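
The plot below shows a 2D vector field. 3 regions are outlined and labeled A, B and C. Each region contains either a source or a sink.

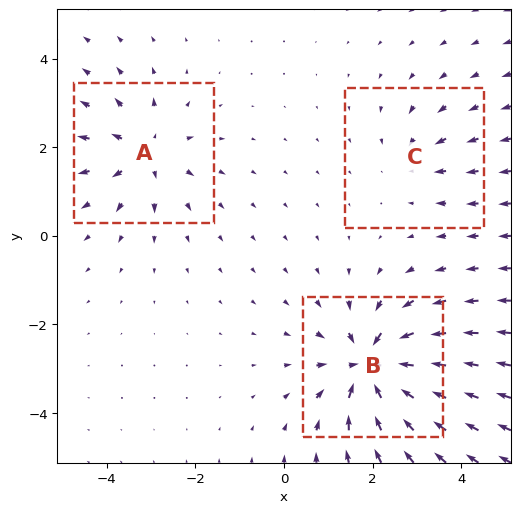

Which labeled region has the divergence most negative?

Divergence at each region's feature centre — A: about +3, B: about -5, C: about -2. Region B is most negative.

B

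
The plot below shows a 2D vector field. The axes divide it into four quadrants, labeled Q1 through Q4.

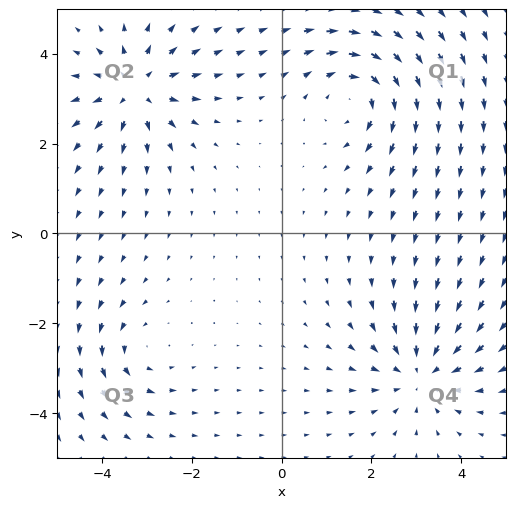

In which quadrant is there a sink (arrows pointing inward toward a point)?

The sink sits at approximately (3.1, -3.1), which lies in quadrant Q4. The divergence there is about -4, negative as expected for a sink.

Q4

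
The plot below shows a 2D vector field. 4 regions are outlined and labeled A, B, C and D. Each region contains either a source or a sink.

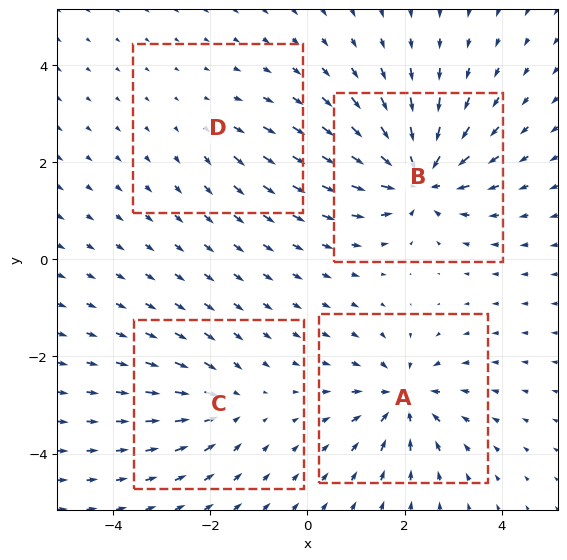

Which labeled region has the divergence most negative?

Divergence at each region's feature centre — A: about -7, B: about -9, C: about -4, D: about +3. Region B is most negative.

B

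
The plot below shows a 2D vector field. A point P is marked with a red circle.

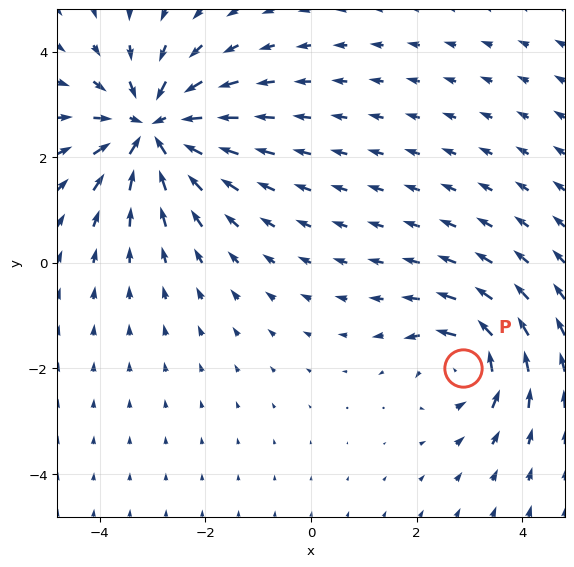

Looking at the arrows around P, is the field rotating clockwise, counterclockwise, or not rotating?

Near P at (2.9, -2.0) the arrows circulate counterclockwise. The curl (z-component) there is about +4; positive curl means counterclockwise rotation.

counterclockwise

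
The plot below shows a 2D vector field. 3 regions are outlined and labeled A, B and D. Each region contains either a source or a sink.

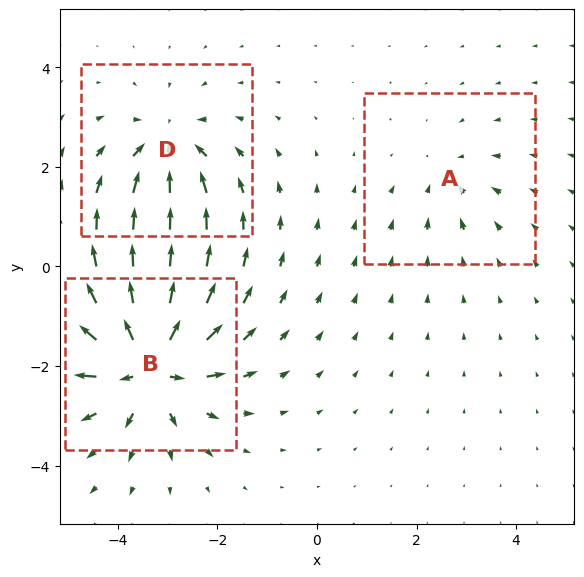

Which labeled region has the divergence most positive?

B

Divergence at each region's feature centre — A: about -2, B: about +6, D: about -4. Region B is most positive.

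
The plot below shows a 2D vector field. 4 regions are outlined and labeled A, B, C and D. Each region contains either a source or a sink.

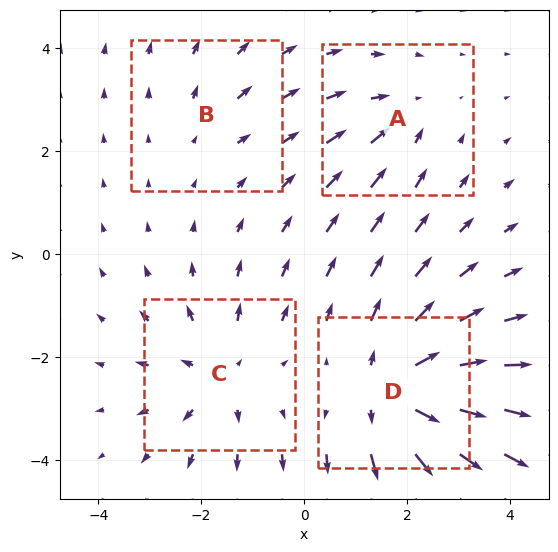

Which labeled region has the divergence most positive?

Divergence at each region's feature centre — A: about -3, B: about +2, C: about +4, D: about +7. Region D is most positive.

D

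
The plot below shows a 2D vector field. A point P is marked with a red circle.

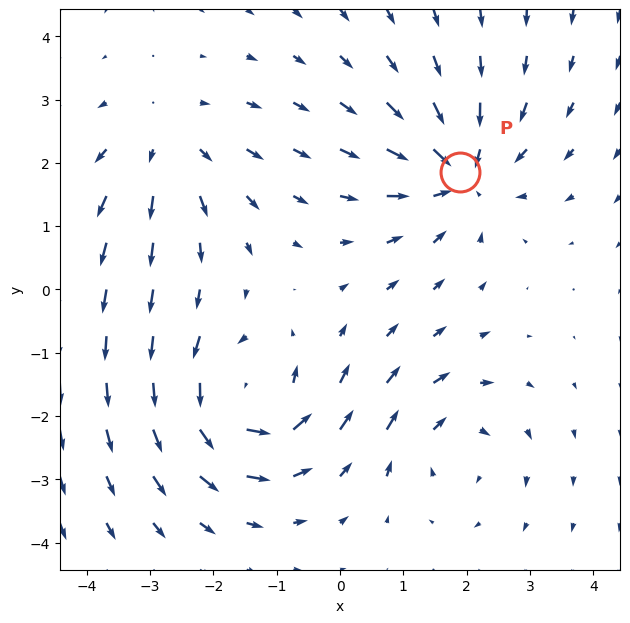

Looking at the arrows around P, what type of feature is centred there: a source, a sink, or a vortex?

sink

At P (1.9, 1.9) the arrows converge inward. Divergence about -5, curl ≈0 — negative divergence with near-zero curl is a sink.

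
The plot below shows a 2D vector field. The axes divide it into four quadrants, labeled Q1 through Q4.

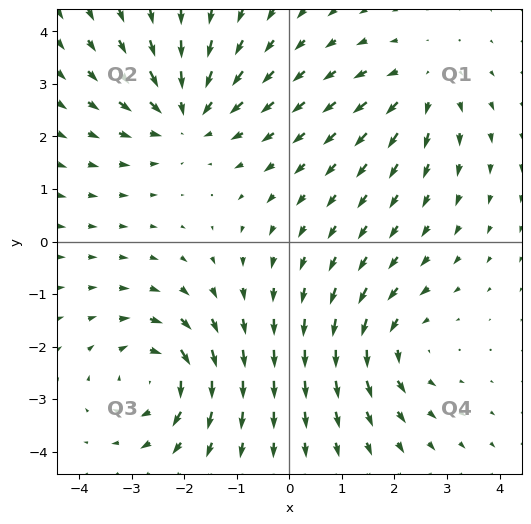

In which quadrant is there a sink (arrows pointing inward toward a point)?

The sink sits at approximately (-2.0, 2.4), which lies in quadrant Q2. The divergence there is about -5, negative as expected for a sink.

Q2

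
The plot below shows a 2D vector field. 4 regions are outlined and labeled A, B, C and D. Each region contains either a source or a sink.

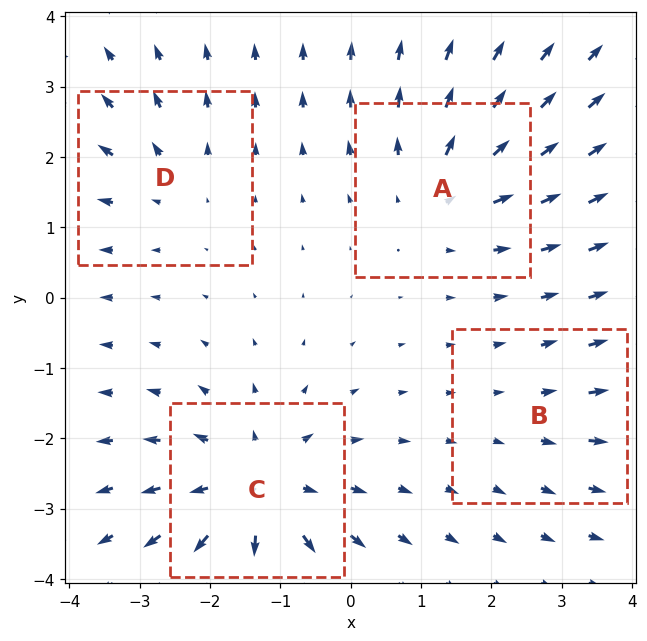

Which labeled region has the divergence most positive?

C

Divergence at each region's feature centre — A: about +4, B: about +2, C: about +6, D: about +3. Region C is most positive.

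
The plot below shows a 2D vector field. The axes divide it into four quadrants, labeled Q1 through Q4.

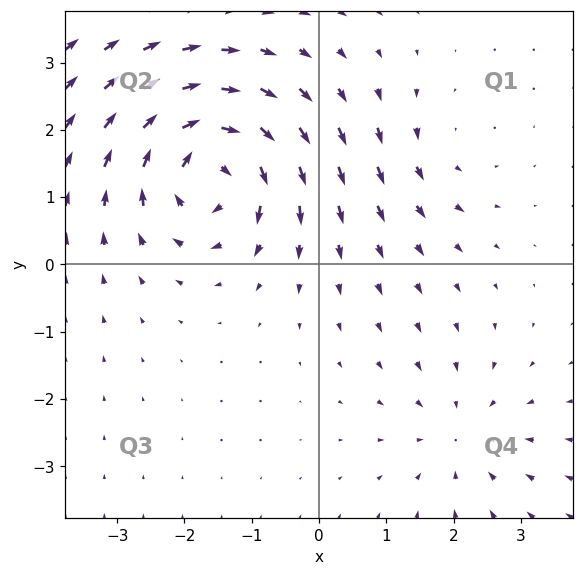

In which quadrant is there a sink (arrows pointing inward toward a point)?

The sink sits at approximately (2.1, -2.5), which lies in quadrant Q4. The divergence there is about -3, negative as expected for a sink.

Q4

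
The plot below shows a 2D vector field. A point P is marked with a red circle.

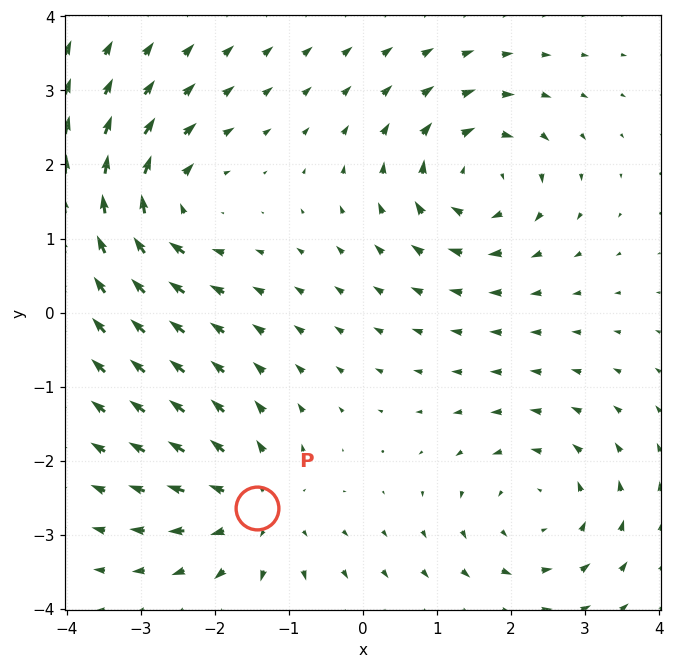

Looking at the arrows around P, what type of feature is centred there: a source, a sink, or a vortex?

source

At P (-1.4, -2.6) the arrows spread outward. Divergence about +4, curl ≈0 — positive divergence with near-zero curl is a source.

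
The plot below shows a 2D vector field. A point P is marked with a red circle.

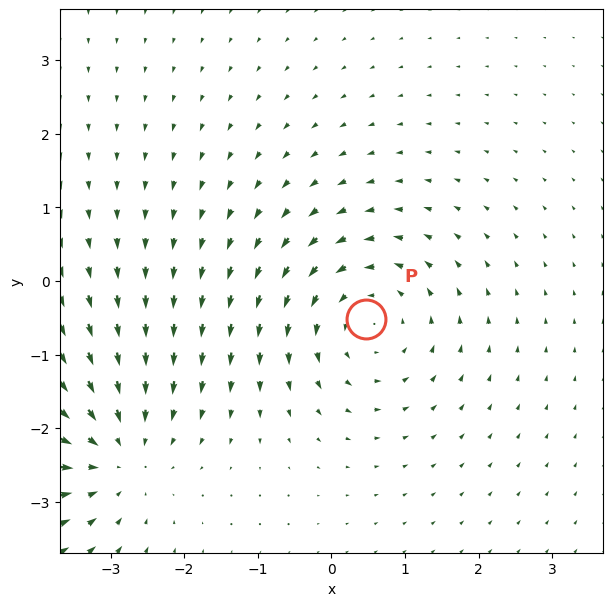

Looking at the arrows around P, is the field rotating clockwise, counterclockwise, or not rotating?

counterclockwise

Near P at (0.5, -0.5) the arrows circulate counterclockwise. The curl (z-component) there is about +4; positive curl means counterclockwise rotation.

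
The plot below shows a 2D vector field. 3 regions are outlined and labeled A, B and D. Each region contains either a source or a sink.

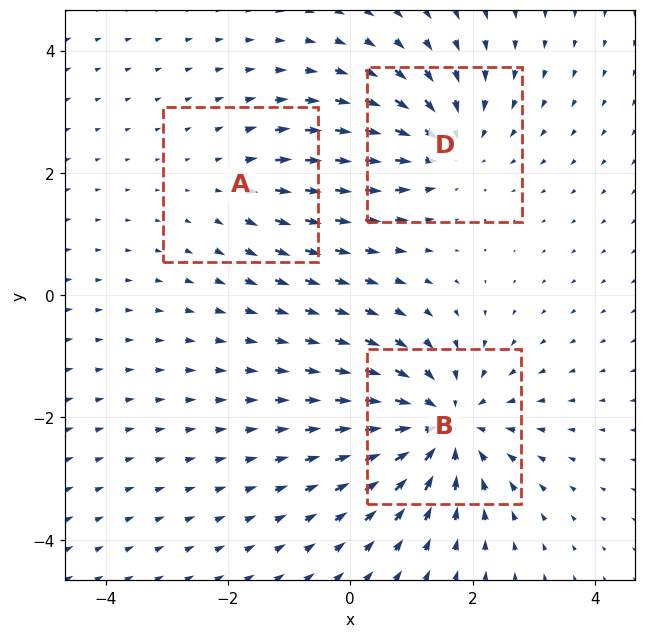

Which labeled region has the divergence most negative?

B

Divergence at each region's feature centre — A: about +2, B: about -4, D: about -3. Region B is most negative.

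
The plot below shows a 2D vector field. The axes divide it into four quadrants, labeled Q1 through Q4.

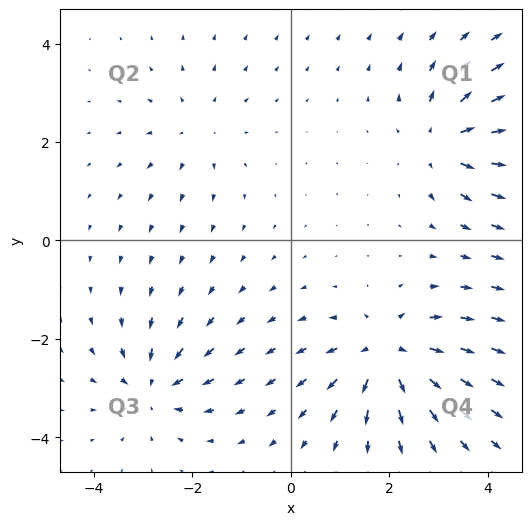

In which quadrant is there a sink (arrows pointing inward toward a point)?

The sink sits at approximately (-2.8, -3.0), which lies in quadrant Q3. The divergence there is about -5, negative as expected for a sink.

Q3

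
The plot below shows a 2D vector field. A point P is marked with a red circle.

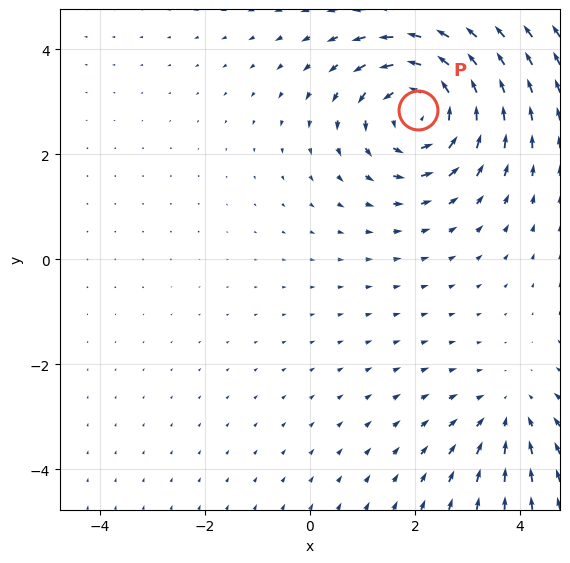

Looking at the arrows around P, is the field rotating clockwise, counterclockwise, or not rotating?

counterclockwise

Near P at (2.1, 2.8) the arrows circulate counterclockwise. The curl (z-component) there is about +5; positive curl means counterclockwise rotation.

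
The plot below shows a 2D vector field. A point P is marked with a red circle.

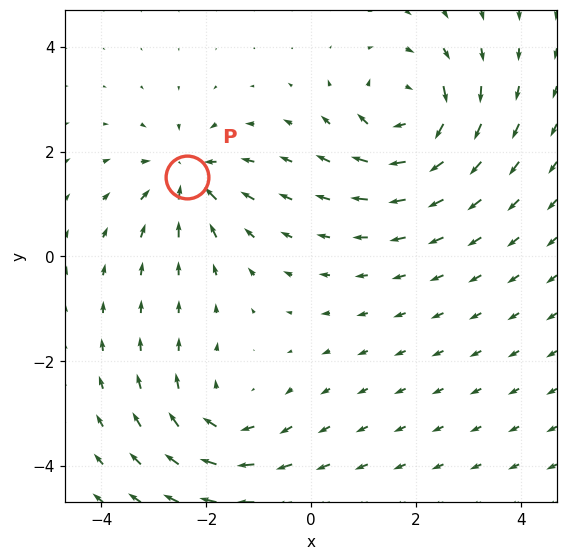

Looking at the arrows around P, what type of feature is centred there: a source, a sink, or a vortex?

At P (-2.4, 1.5) the arrows converge inward. Divergence about -5, curl ≈0 — negative divergence with near-zero curl is a sink.

sink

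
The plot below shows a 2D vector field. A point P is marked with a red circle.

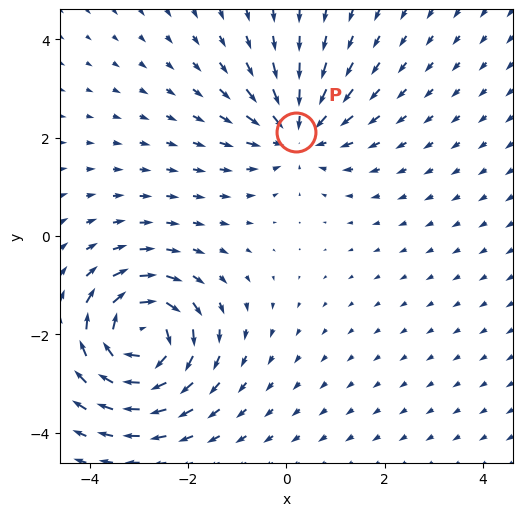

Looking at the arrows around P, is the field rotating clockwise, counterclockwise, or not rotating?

Near P at (0.2, 2.1) the arrows show no circulation. The curl there is ≈0.

not rotating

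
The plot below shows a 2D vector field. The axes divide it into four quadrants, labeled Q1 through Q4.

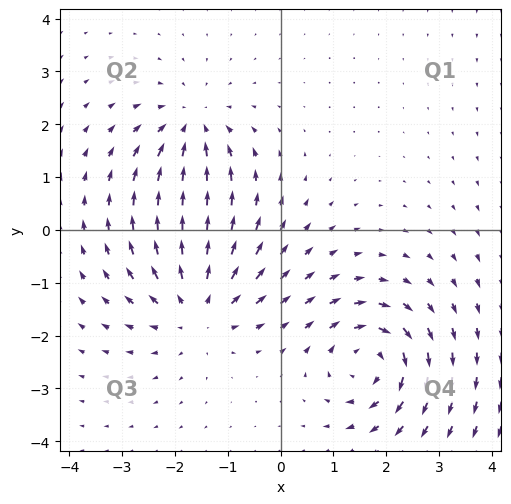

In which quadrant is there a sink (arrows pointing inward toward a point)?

The sink sits at approximately (-1.7, 1.9), which lies in quadrant Q2. The divergence there is about -3, negative as expected for a sink.

Q2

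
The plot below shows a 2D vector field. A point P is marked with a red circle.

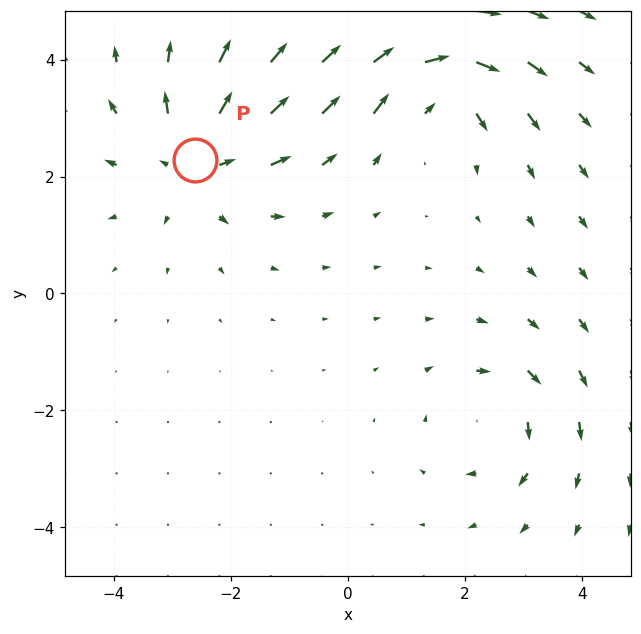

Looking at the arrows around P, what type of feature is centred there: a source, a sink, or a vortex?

source

At P (-2.6, 2.3) the arrows spread outward. Divergence about +4, curl ≈0 — positive divergence with near-zero curl is a source.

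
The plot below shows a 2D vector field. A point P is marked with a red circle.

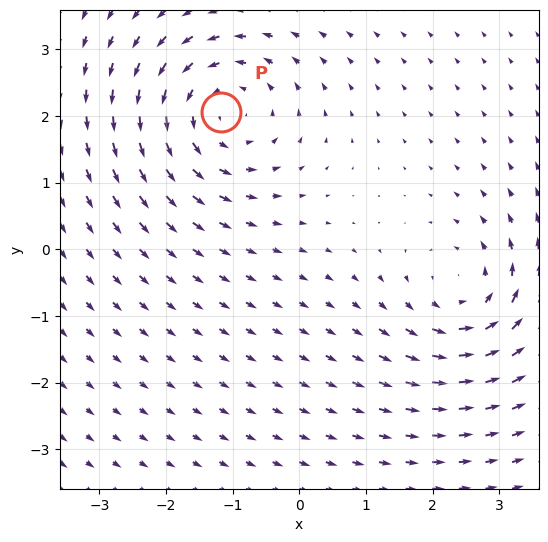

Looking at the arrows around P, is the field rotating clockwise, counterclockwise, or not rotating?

Near P at (-1.2, 2.1) the arrows circulate counterclockwise. The curl (z-component) there is about +4; positive curl means counterclockwise rotation.

counterclockwise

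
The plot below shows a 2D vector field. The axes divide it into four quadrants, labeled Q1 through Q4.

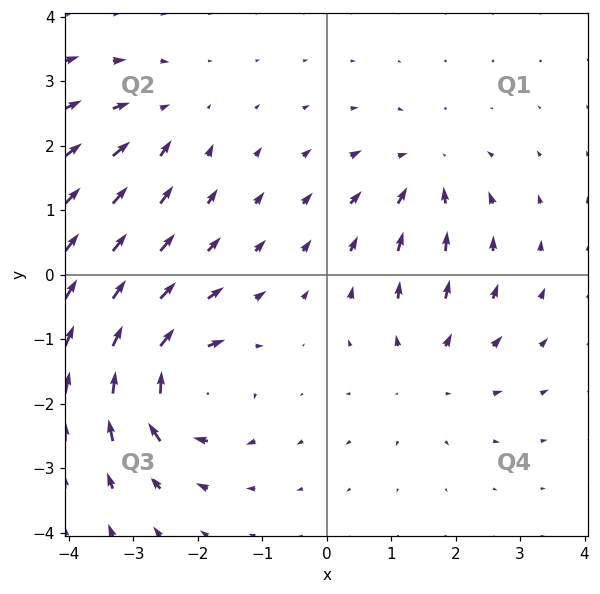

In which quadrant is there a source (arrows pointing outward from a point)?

Q4

The source sits at approximately (1.6, -1.5), which lies in quadrant Q4. The divergence there is about +3, positive as expected for a source.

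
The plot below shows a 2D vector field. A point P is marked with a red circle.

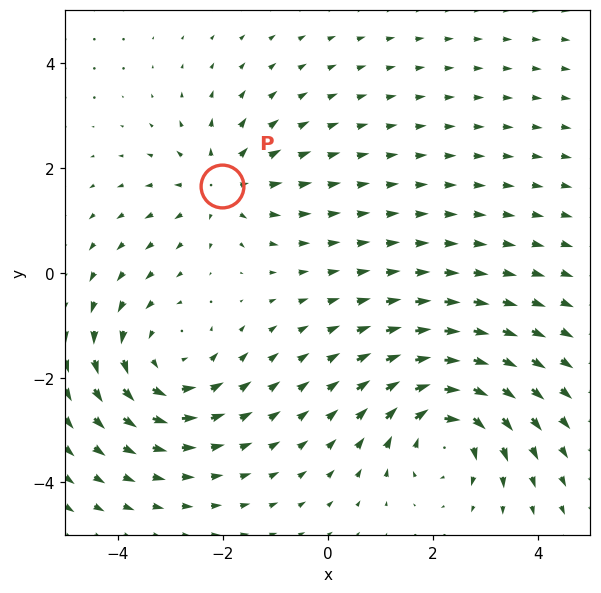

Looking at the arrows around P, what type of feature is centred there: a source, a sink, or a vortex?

At P (-2.0, 1.6) the arrows spread outward. Divergence about +3, curl ≈0 — positive divergence with near-zero curl is a source.

source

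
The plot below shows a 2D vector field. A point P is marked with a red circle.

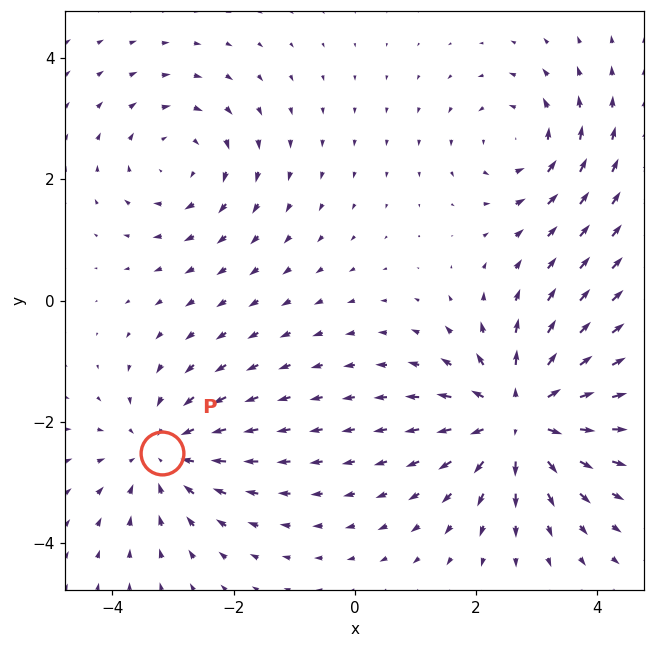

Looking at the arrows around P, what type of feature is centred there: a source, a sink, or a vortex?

sink

At P (-3.2, -2.5) the arrows converge inward. Divergence about -3, curl ≈0 — negative divergence with near-zero curl is a sink.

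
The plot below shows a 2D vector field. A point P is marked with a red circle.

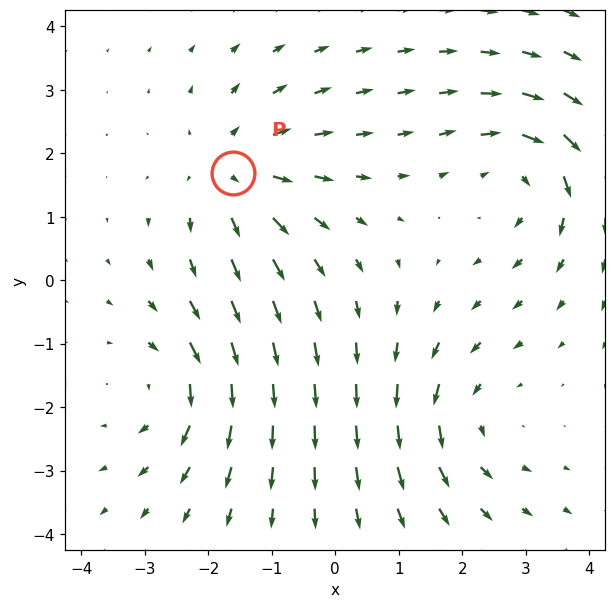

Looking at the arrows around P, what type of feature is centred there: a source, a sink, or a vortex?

source

At P (-1.6, 1.7) the arrows spread outward. Divergence about +5, curl ≈0 — positive divergence with near-zero curl is a source.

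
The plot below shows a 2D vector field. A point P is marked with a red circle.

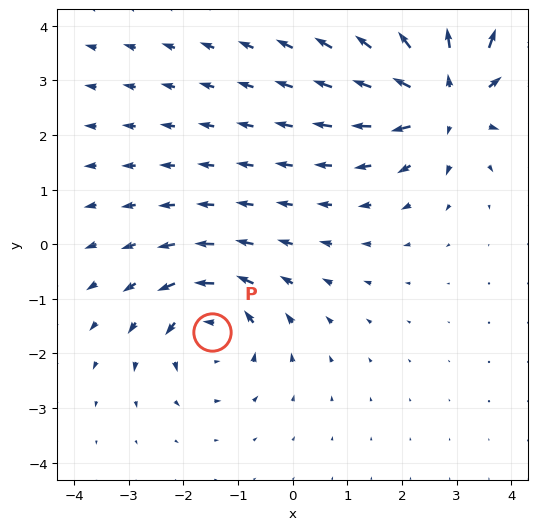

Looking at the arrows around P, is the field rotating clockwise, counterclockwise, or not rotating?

counterclockwise

Near P at (-1.5, -1.6) the arrows circulate counterclockwise. The curl (z-component) there is about +4; positive curl means counterclockwise rotation.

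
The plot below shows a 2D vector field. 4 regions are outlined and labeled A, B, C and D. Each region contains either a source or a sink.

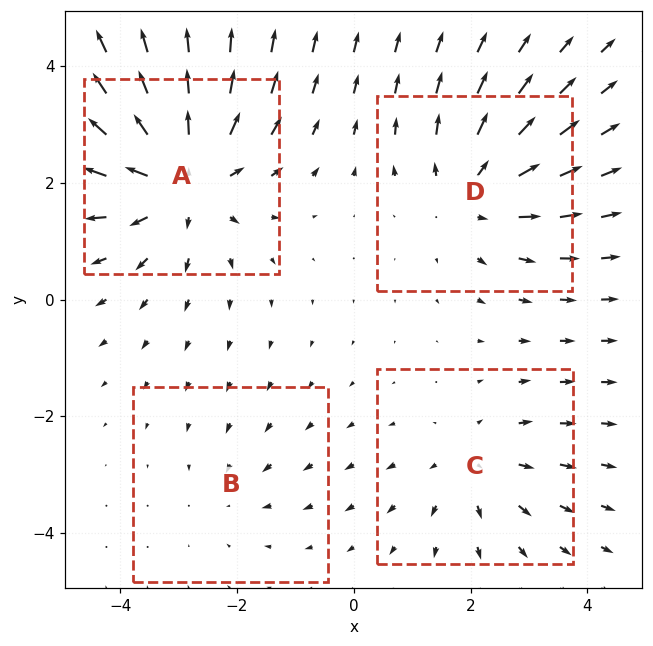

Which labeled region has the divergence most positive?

Divergence at each region's feature centre — A: about +6, B: about -2, C: about +3, D: about +4. Region A is most positive.

A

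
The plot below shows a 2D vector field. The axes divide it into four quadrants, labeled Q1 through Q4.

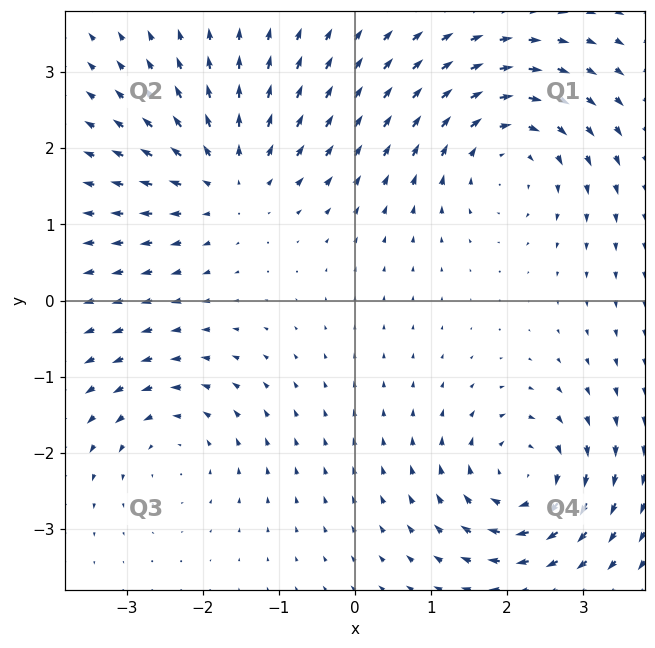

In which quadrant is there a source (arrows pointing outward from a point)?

Q2

The source sits at approximately (-1.7, 1.6), which lies in quadrant Q2. The divergence there is about +4, positive as expected for a source.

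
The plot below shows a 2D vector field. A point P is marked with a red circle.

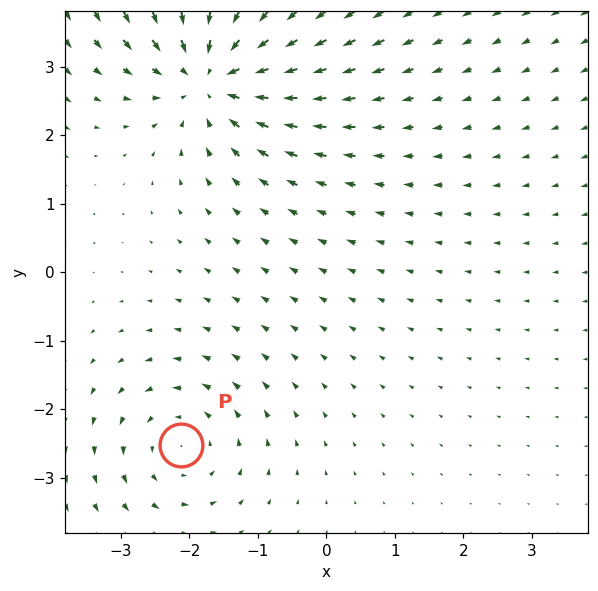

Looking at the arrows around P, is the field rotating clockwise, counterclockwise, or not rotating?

Near P at (-2.1, -2.5) the arrows circulate counterclockwise. The curl (z-component) there is about +3; positive curl means counterclockwise rotation.

counterclockwise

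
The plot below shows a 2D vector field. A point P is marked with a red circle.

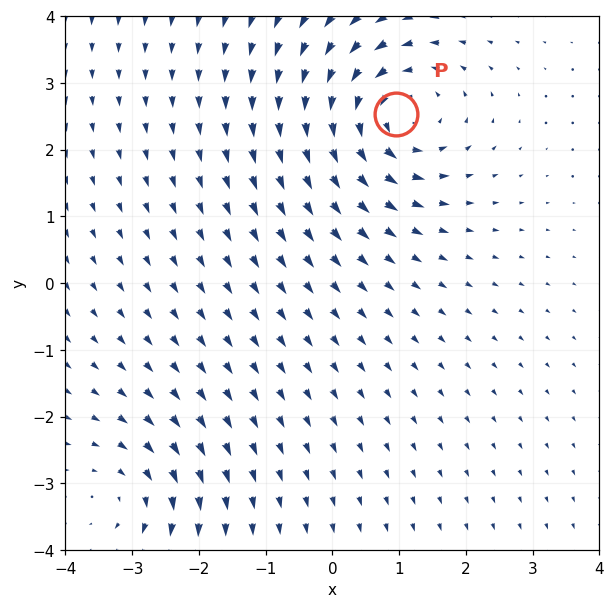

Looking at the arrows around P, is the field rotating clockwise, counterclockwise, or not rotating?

Near P at (1.0, 2.5) the arrows circulate counterclockwise. The curl (z-component) there is about +4; positive curl means counterclockwise rotation.

counterclockwise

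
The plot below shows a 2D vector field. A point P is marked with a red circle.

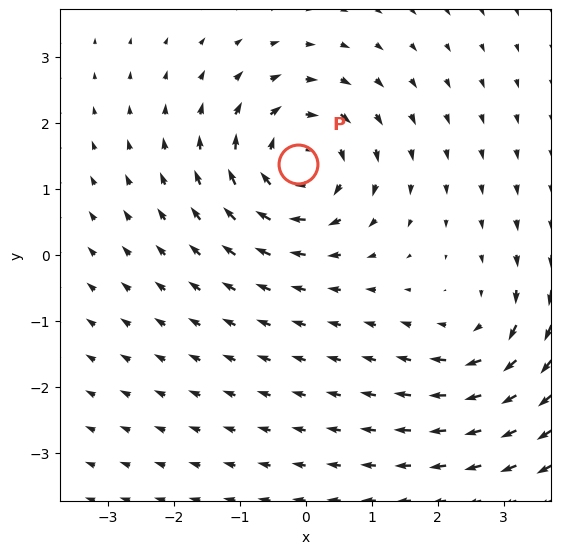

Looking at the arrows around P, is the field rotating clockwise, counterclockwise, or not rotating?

clockwise

Near P at (-0.1, 1.4) the arrows circulate clockwise. The curl (z-component) there is about -5; negative curl means clockwise rotation.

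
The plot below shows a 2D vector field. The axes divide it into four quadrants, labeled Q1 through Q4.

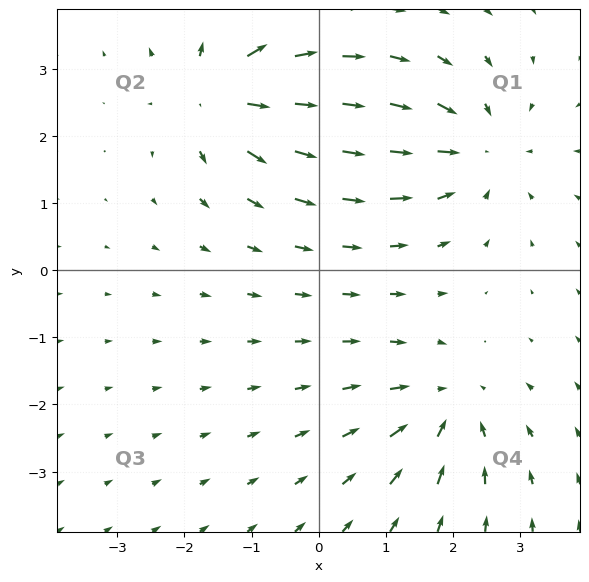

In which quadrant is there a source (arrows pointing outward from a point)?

Q2

The source sits at approximately (-1.5, 2.6), which lies in quadrant Q2. The divergence there is about +7, positive as expected for a source.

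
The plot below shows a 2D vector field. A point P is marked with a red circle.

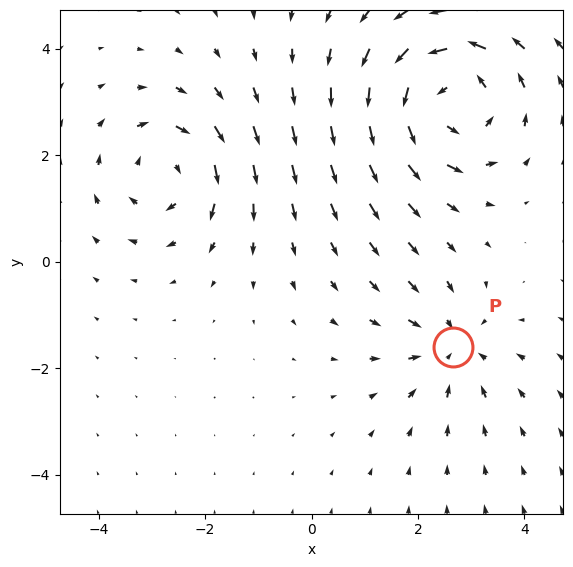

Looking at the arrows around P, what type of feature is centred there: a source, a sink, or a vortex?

sink

At P (2.7, -1.6) the arrows converge inward. Divergence about -3, curl ≈0 — negative divergence with near-zero curl is a sink.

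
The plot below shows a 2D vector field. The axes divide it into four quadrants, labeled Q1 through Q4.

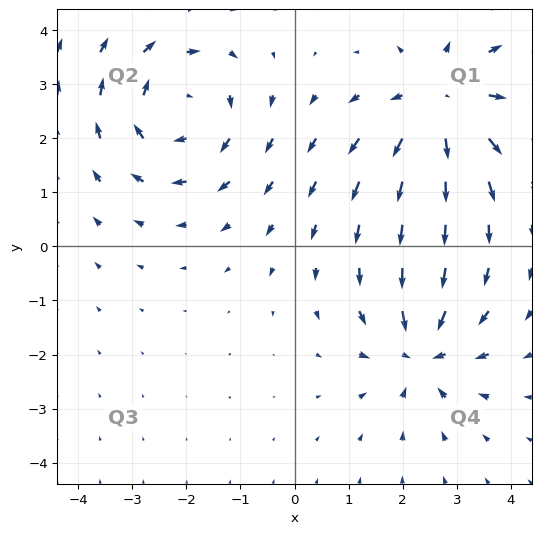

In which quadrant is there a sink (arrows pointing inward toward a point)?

Q4

The sink sits at approximately (2.4, -2.0), which lies in quadrant Q4. The divergence there is about -5, negative as expected for a sink.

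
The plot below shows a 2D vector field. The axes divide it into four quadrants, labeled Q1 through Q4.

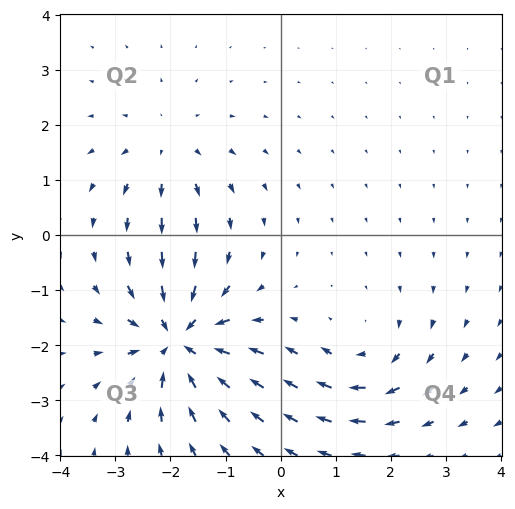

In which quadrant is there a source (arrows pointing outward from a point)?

The source sits at approximately (-2.1, 1.6), which lies in quadrant Q2. The divergence there is about +2, positive as expected for a source.

Q2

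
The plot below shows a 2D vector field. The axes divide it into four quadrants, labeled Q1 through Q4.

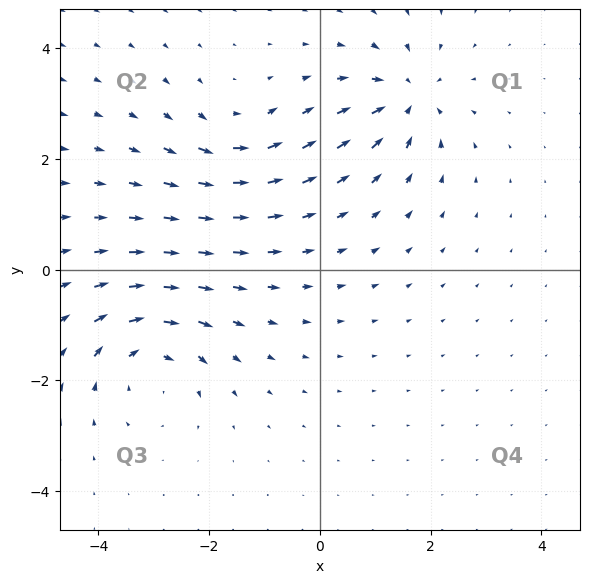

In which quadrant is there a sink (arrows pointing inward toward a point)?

The sink sits at approximately (1.6, 3.1), which lies in quadrant Q1. The divergence there is about -5, negative as expected for a sink.

Q1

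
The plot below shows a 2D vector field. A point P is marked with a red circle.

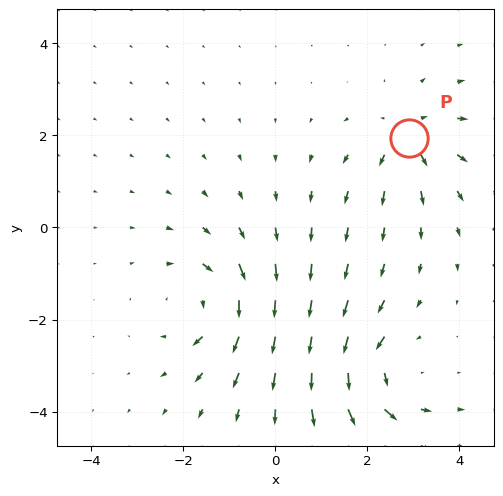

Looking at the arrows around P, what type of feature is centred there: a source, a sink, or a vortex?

At P (2.9, 2.0) the arrows spread outward. Divergence about +5, curl ≈0 — positive divergence with near-zero curl is a source.

source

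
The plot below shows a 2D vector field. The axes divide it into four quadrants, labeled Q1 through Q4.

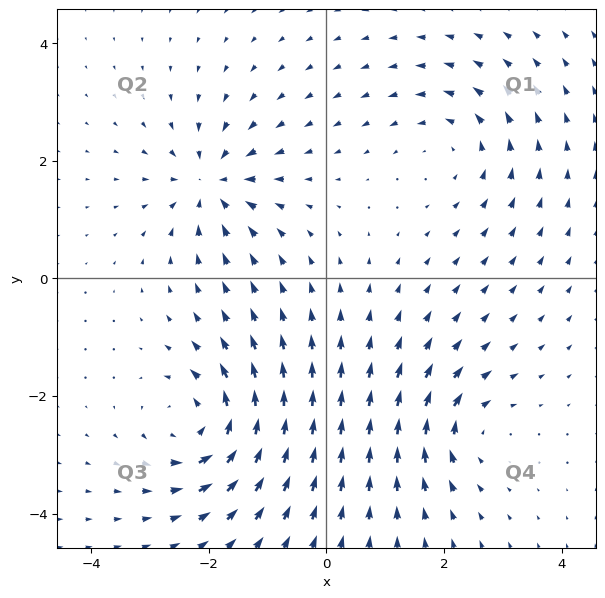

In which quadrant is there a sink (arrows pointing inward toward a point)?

Q2

The sink sits at approximately (-2.0, 1.6), which lies in quadrant Q2. The divergence there is about -5, negative as expected for a sink.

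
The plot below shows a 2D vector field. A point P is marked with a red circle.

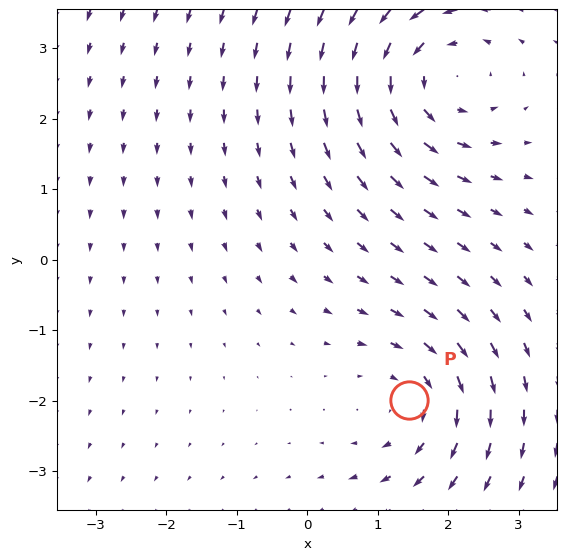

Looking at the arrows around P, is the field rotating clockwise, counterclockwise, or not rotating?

clockwise

Near P at (1.4, -2.0) the arrows circulate clockwise. The curl (z-component) there is about -3; negative curl means clockwise rotation.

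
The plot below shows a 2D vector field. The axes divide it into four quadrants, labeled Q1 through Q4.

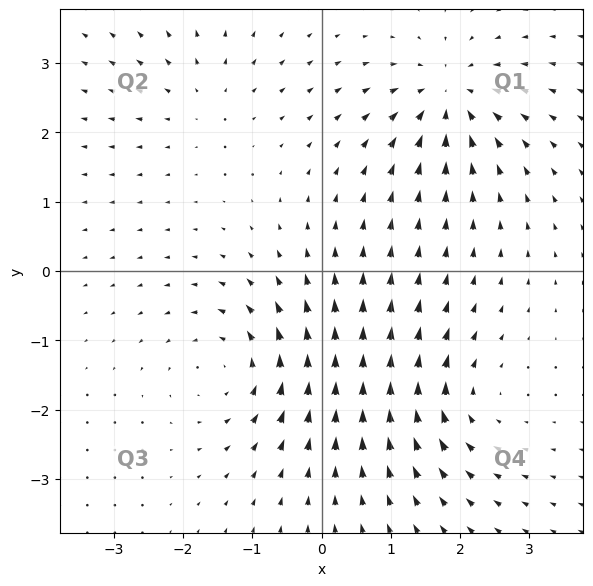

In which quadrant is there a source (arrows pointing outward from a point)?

Q2

The source sits at approximately (-1.7, 2.5), which lies in quadrant Q2. The divergence there is about +3, positive as expected for a source.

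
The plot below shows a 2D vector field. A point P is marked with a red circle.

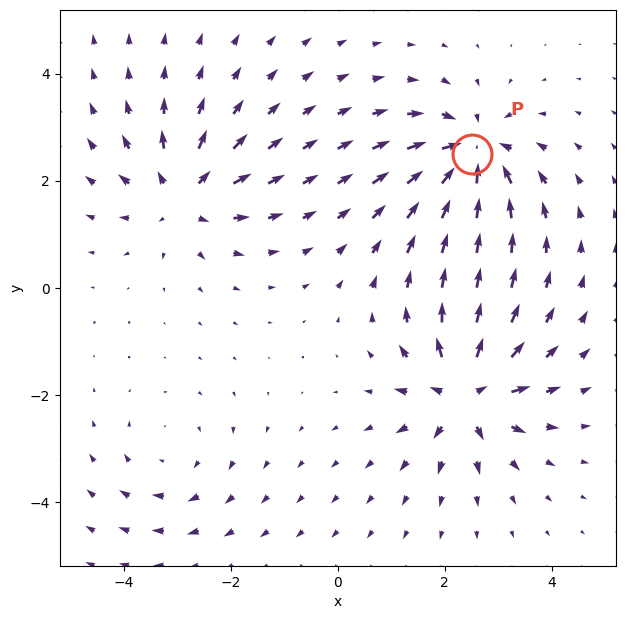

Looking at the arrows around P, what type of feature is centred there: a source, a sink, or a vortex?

At P (2.5, 2.5) the arrows converge inward. Divergence about -6, curl ≈0 — negative divergence with near-zero curl is a sink.

sink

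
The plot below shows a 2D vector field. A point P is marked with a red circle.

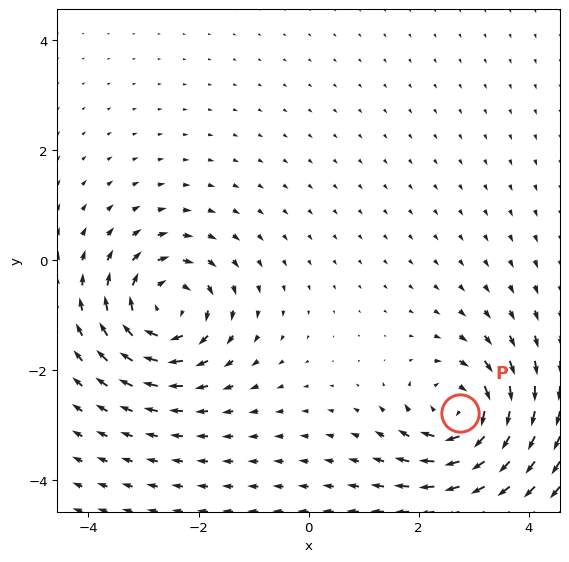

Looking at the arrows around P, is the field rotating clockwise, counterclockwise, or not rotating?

Near P at (2.8, -2.8) the arrows circulate clockwise. The curl (z-component) there is about -5; negative curl means clockwise rotation.

clockwise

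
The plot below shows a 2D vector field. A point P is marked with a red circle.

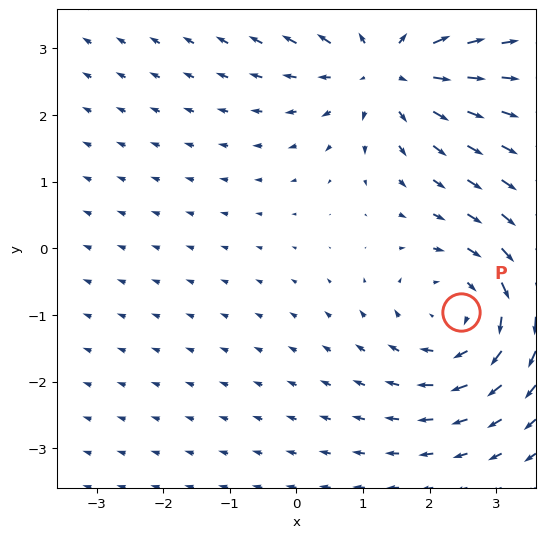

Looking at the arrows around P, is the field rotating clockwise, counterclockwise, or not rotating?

clockwise

Near P at (2.5, -1.0) the arrows circulate clockwise. The curl (z-component) there is about -3; negative curl means clockwise rotation.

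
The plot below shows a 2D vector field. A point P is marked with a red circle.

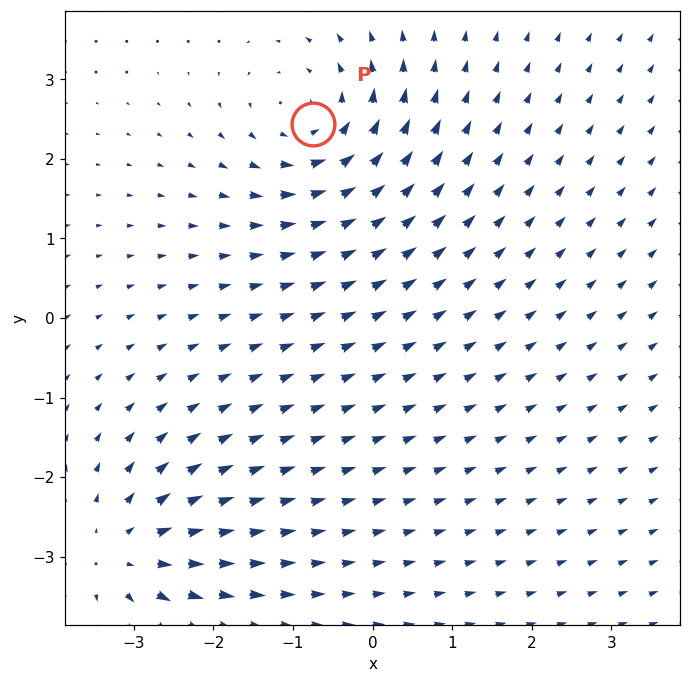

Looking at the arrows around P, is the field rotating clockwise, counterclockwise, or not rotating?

counterclockwise

Near P at (-0.8, 2.4) the arrows circulate counterclockwise. The curl (z-component) there is about +5; positive curl means counterclockwise rotation.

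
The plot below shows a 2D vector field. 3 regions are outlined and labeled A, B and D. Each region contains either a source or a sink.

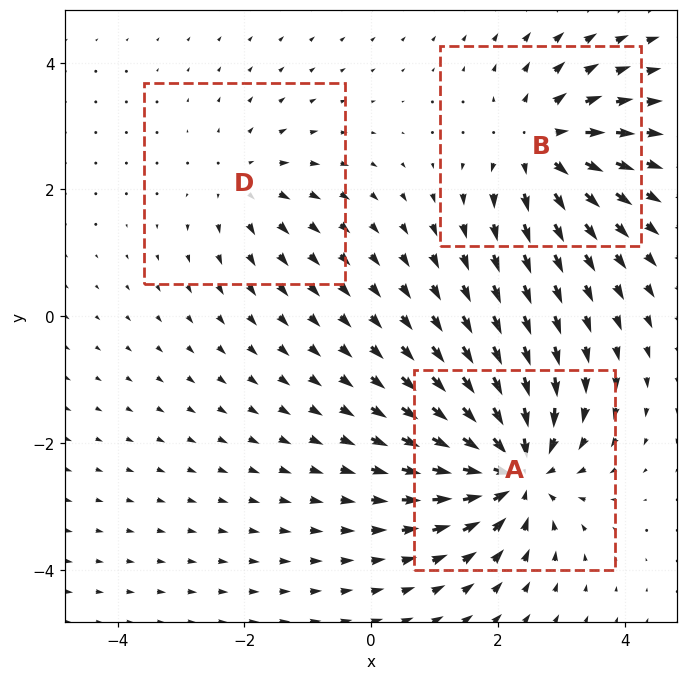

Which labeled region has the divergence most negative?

Divergence at each region's feature centre — A: about -5, B: about +4, D: about +2. Region A is most negative.

A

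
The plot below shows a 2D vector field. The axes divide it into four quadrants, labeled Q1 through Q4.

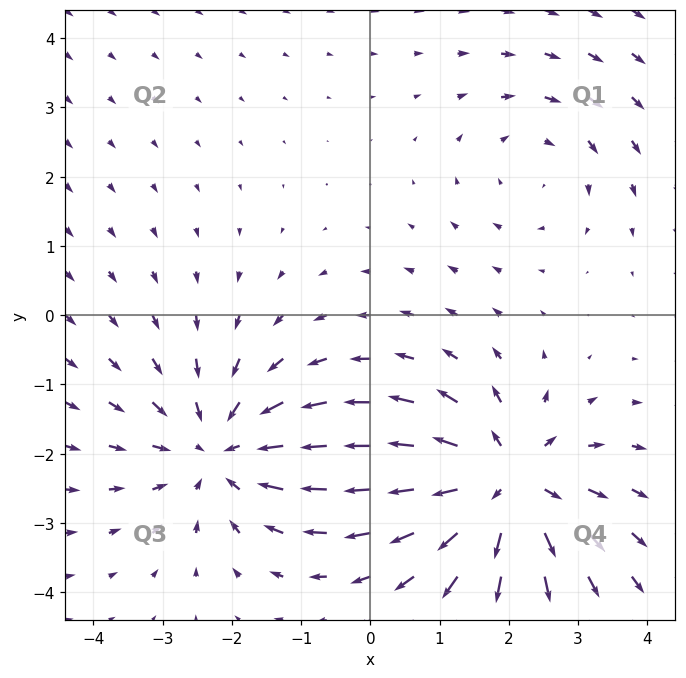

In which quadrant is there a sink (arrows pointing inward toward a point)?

The sink sits at approximately (-2.2, -2.0), which lies in quadrant Q3. The divergence there is about -4, negative as expected for a sink.

Q3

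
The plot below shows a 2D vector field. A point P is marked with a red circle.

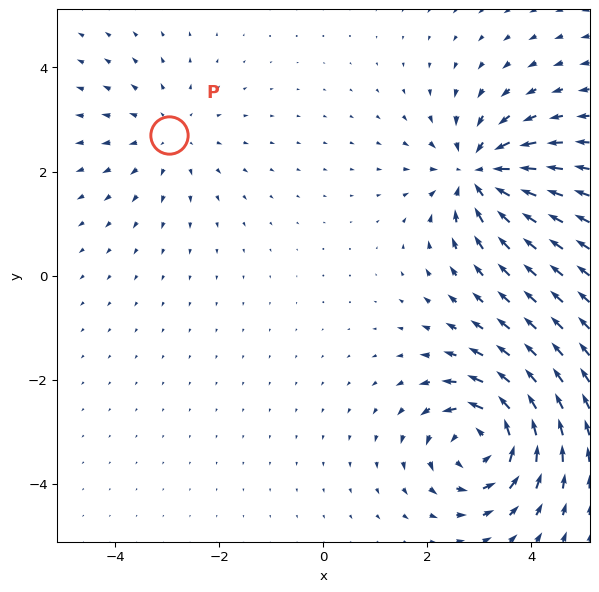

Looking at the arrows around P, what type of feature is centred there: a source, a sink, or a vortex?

source

At P (-3.0, 2.7) the arrows spread outward. Divergence about +2, curl ≈0 — positive divergence with near-zero curl is a source.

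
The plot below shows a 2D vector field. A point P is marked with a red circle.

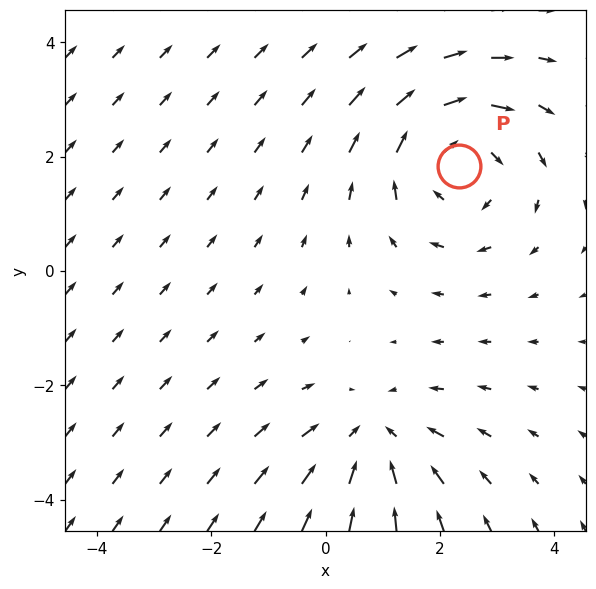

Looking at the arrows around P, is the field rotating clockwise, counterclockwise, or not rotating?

Near P at (2.3, 1.8) the arrows circulate clockwise. The curl (z-component) there is about -3; negative curl means clockwise rotation.

clockwise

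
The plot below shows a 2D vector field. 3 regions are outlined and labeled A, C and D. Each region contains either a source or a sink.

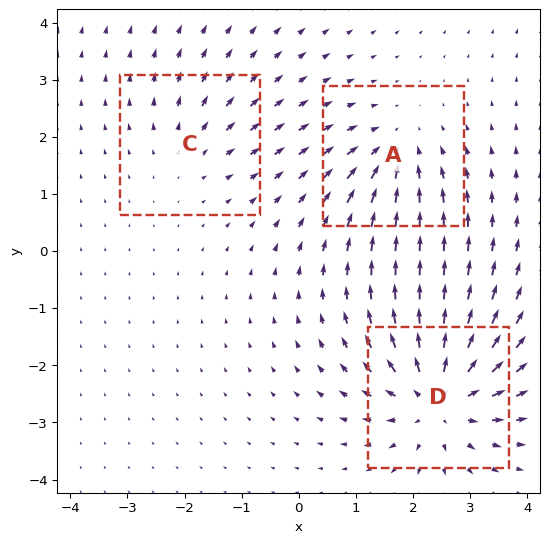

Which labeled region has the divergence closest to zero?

Divergence at each region's feature centre — A: about -3, C: about +2, D: about +6. Region C is closest to zero.

C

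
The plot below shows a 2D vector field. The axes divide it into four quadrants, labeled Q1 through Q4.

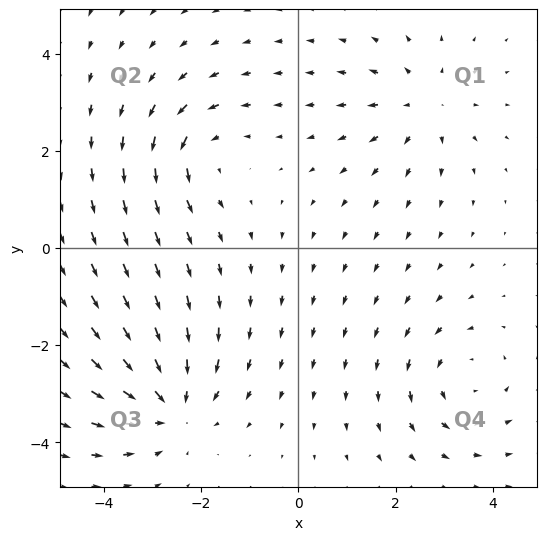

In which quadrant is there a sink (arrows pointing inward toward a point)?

The sink sits at approximately (-2.6, -3.2), which lies in quadrant Q3. The divergence there is about -3, negative as expected for a sink.

Q3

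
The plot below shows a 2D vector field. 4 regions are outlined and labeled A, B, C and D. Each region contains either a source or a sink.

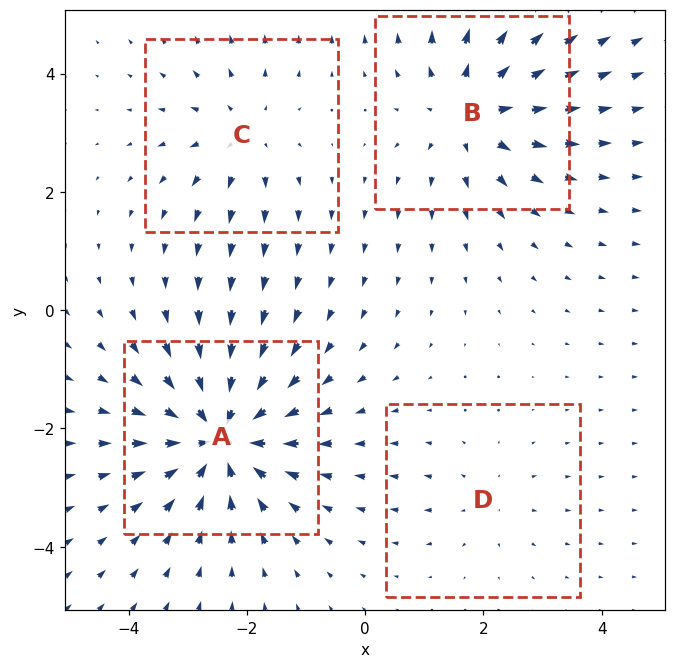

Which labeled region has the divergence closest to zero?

Divergence at each region's feature centre — A: about -7, B: about +5, C: about +3, D: about +2. Region D is closest to zero.

D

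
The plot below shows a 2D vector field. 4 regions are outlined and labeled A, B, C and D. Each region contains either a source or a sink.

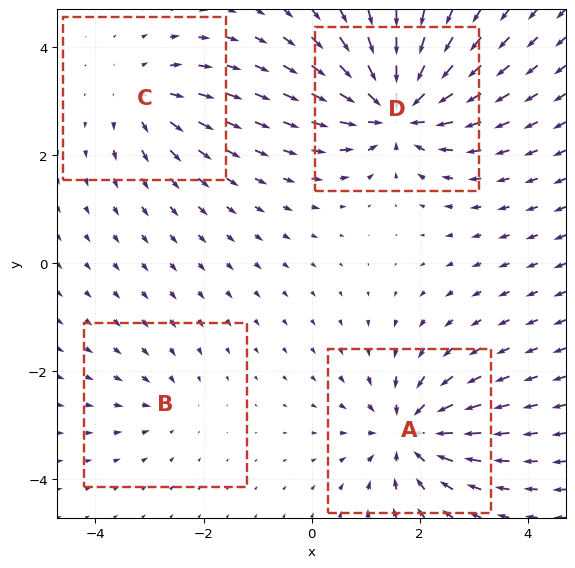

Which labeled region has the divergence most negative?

Divergence at each region's feature centre — A: about -6, B: about -2, C: about +4, D: about -8. Region D is most negative.

D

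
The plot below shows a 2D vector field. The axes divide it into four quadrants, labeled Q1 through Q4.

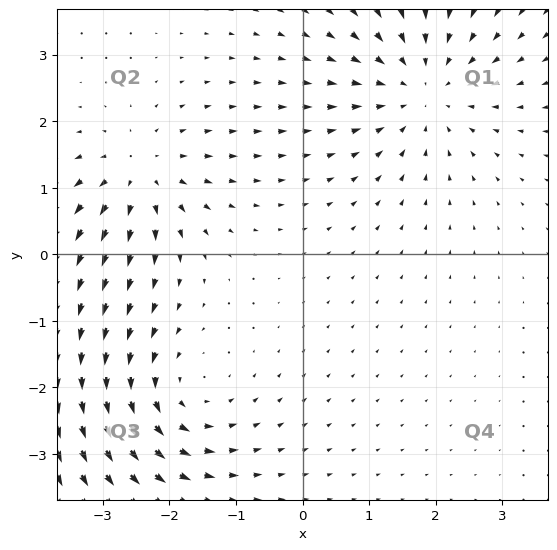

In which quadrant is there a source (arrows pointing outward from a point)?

The source sits at approximately (-2.4, 1.2), which lies in quadrant Q2. The divergence there is about +4, positive as expected for a source.

Q2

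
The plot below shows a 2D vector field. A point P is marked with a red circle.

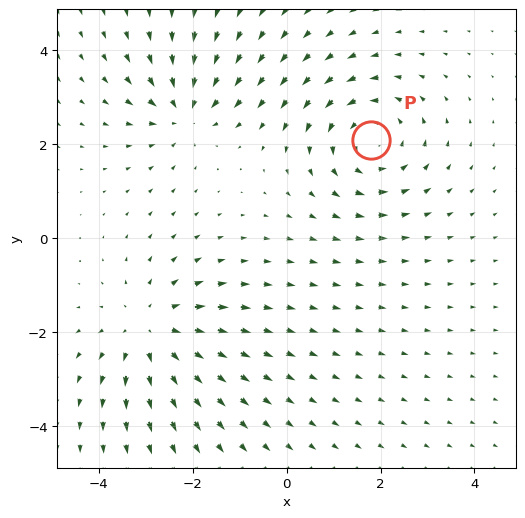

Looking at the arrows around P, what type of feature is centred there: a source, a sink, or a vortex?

vortex

At P (1.8, 2.1) the arrows circulate counterclockwise. Divergence ≈0, curl about +4 — near-zero divergence with nonzero curl is a vortex.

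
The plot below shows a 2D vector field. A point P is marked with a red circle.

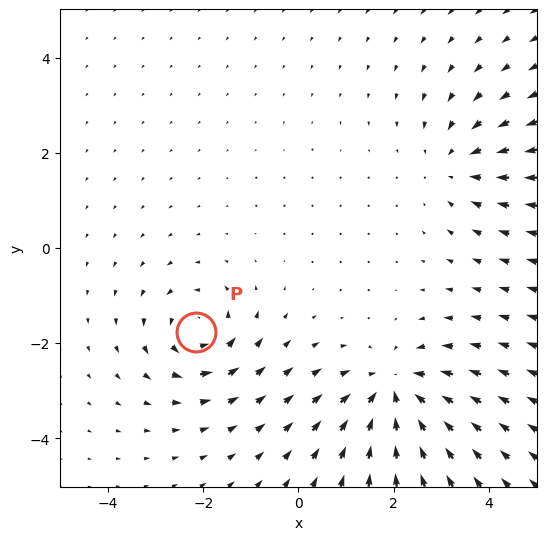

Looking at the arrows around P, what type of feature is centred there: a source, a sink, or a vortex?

At P (-2.2, -1.8) the arrows circulate counterclockwise. Divergence ≈0, curl about +4 — near-zero divergence with nonzero curl is a vortex.

vortex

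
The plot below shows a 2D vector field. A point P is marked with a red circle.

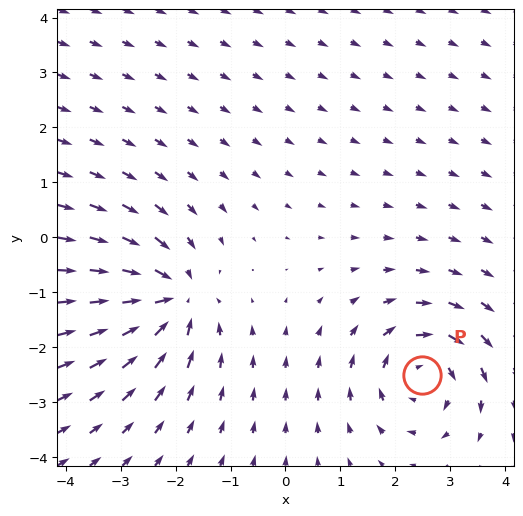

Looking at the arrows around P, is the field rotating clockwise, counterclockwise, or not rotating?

clockwise

Near P at (2.5, -2.5) the arrows circulate clockwise. The curl (z-component) there is about -4; negative curl means clockwise rotation.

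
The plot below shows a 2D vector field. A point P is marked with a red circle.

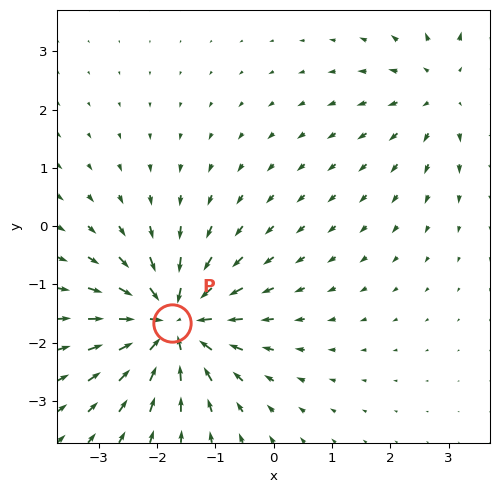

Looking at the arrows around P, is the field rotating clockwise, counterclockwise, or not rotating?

Near P at (-1.7, -1.7) the arrows show no circulation. The curl there is ≈0.

not rotating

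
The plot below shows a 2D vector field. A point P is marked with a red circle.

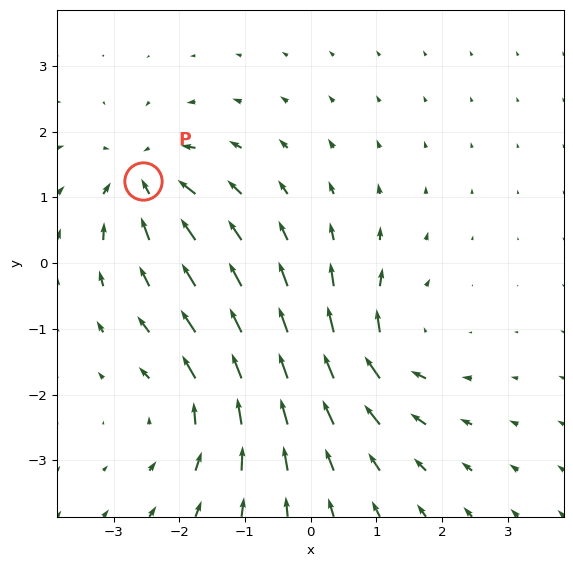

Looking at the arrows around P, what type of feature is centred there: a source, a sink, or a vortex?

sink

At P (-2.5, 1.3) the arrows converge inward. Divergence about -5, curl ≈0 — negative divergence with near-zero curl is a sink.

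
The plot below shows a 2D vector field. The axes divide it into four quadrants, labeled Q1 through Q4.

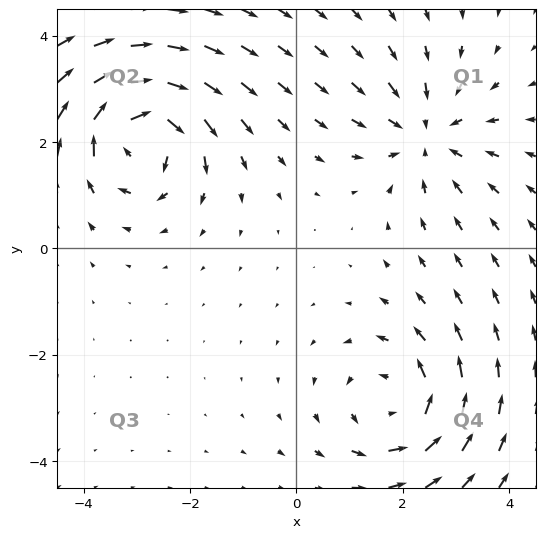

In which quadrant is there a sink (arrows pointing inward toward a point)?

The sink sits at approximately (2.5, 2.1), which lies in quadrant Q1. The divergence there is about -3, negative as expected for a sink.

Q1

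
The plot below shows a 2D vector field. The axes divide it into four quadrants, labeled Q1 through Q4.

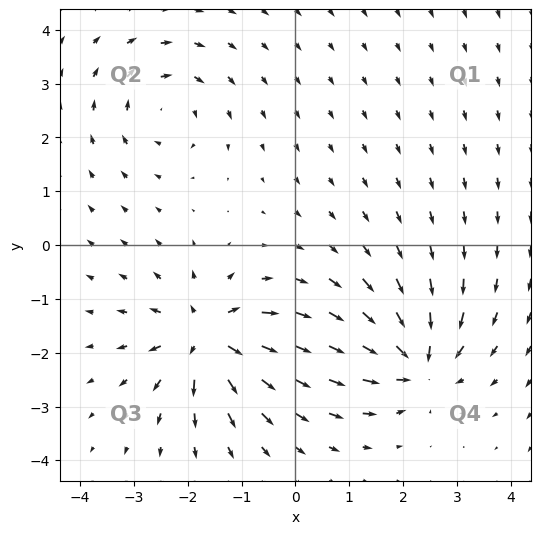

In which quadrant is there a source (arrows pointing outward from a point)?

The source sits at approximately (-1.6, -1.7), which lies in quadrant Q3. The divergence there is about +7, positive as expected for a source.

Q3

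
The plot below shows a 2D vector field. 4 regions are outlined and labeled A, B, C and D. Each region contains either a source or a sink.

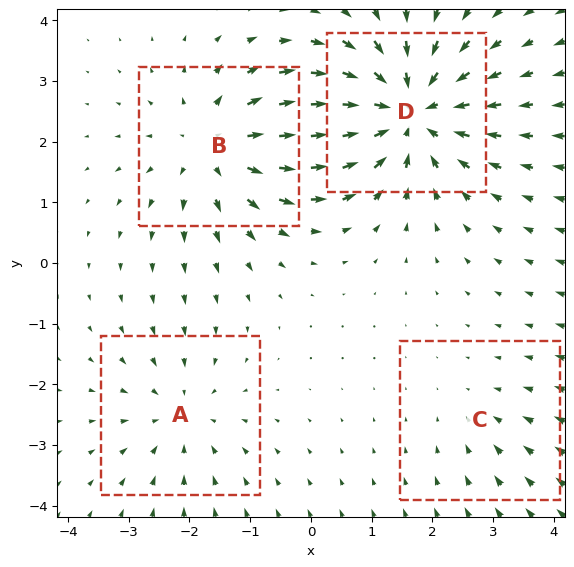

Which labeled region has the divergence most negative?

Divergence at each region's feature centre — A: about -3, B: about +5, C: about -2, D: about -7. Region D is most negative.

D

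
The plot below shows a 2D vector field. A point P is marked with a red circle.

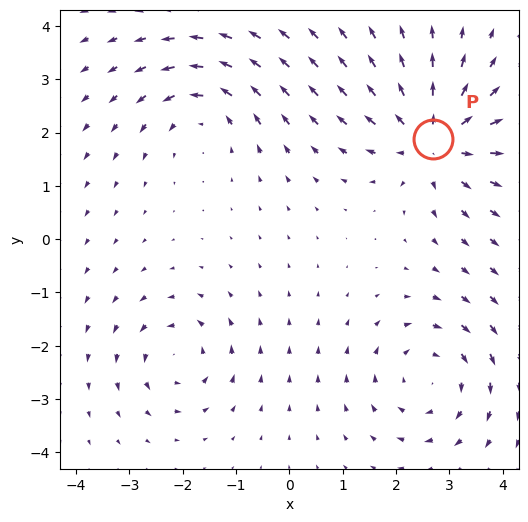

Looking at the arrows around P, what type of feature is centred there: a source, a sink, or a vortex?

At P (2.7, 1.9) the arrows spread outward. Divergence about +5, curl ≈0 — positive divergence with near-zero curl is a source.

source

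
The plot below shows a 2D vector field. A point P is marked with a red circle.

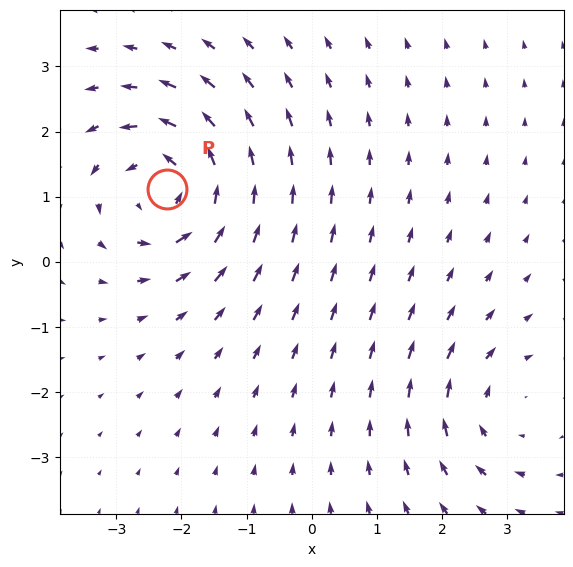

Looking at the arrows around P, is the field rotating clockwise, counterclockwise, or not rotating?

Near P at (-2.2, 1.1) the arrows circulate counterclockwise. The curl (z-component) there is about +4; positive curl means counterclockwise rotation.

counterclockwise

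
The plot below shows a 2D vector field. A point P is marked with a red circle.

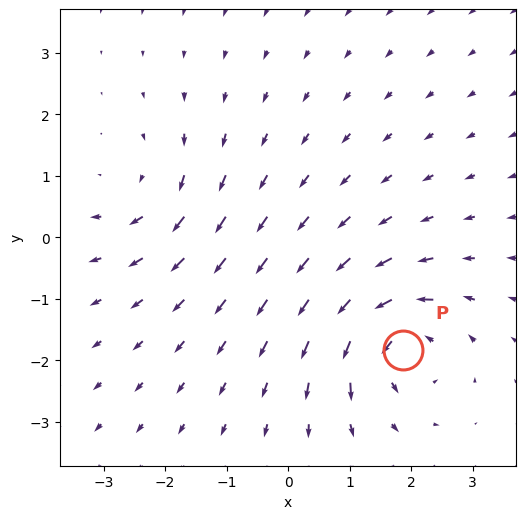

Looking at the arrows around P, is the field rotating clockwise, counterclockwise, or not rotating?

counterclockwise

Near P at (1.9, -1.8) the arrows circulate counterclockwise. The curl (z-component) there is about +5; positive curl means counterclockwise rotation.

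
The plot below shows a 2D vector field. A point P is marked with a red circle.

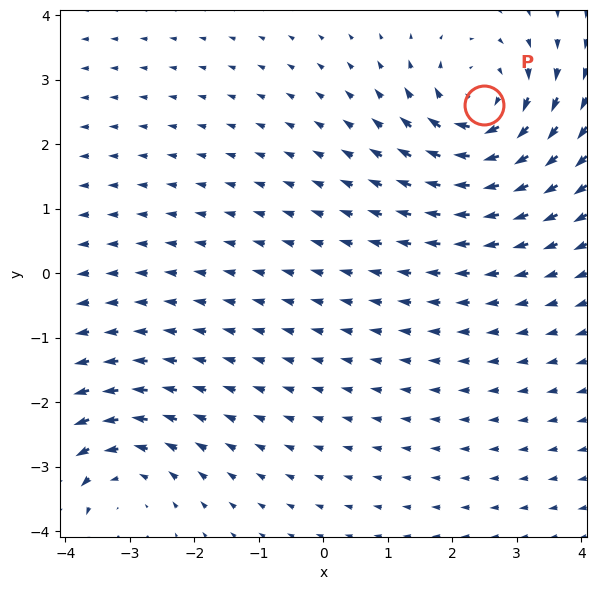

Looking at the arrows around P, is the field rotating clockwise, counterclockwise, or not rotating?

Near P at (2.5, 2.6) the arrows circulate clockwise. The curl (z-component) there is about -5; negative curl means clockwise rotation.

clockwise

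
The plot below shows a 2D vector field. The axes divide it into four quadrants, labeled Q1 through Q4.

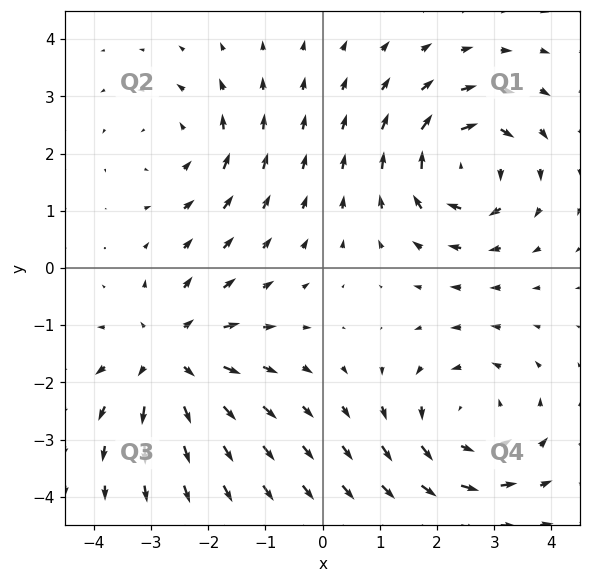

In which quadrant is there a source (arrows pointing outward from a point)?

The source sits at approximately (-2.7, -1.6), which lies in quadrant Q3. The divergence there is about +4, positive as expected for a source.

Q3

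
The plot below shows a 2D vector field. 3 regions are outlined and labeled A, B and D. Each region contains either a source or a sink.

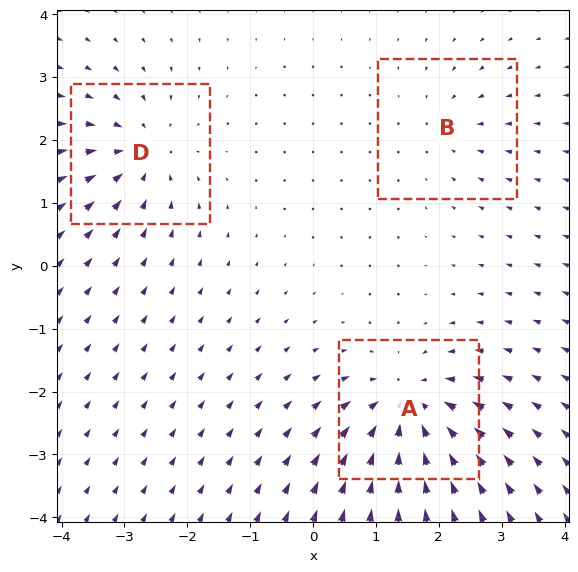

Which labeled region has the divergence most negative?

Divergence at each region's feature centre — A: about -6, B: about -2, D: about -4. Region A is most negative.

A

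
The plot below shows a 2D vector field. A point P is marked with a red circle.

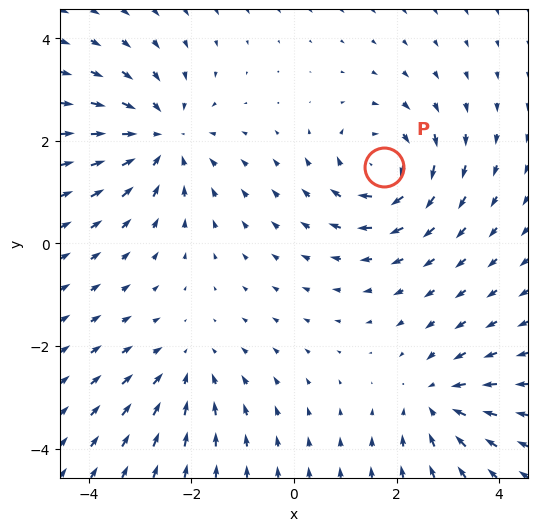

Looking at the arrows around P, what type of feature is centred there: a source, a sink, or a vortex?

vortex

At P (1.8, 1.5) the arrows circulate clockwise. Divergence ≈0, curl about -5 — near-zero divergence with nonzero curl is a vortex.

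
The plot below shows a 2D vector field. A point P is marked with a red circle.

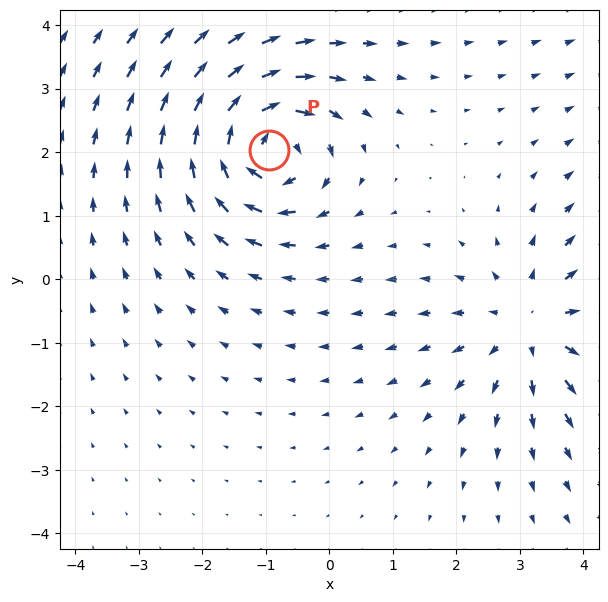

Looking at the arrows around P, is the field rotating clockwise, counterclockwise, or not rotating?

Near P at (-0.9, 2.0) the arrows circulate clockwise. The curl (z-component) there is about -7; negative curl means clockwise rotation.

clockwise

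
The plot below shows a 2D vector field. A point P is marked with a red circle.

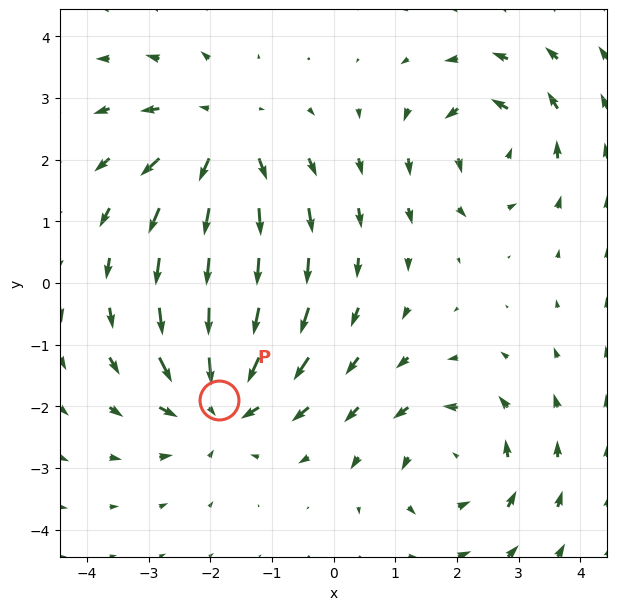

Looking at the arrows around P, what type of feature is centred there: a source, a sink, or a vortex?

At P (-1.9, -1.9) the arrows converge inward. Divergence about -5, curl ≈0 — negative divergence with near-zero curl is a sink.

sink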